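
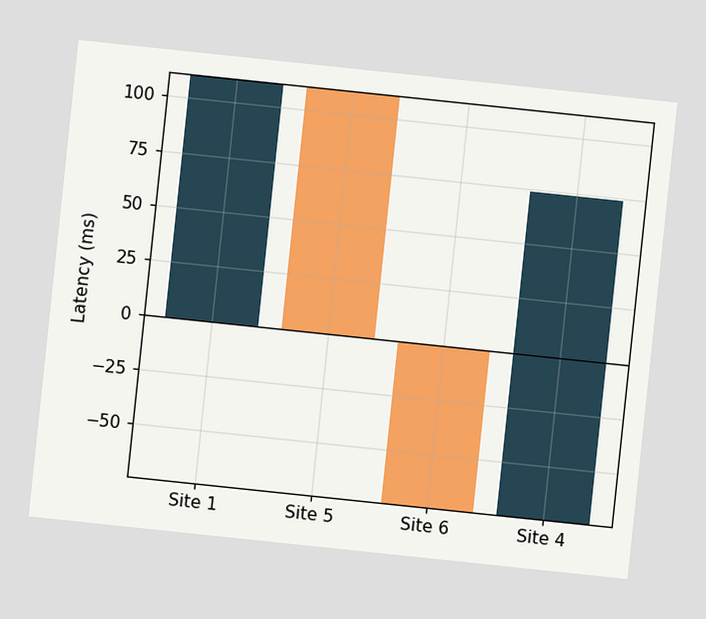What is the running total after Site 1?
111ms

The chart is tilted about 6° clockwise. After Site 1 the running total reaches 111ms.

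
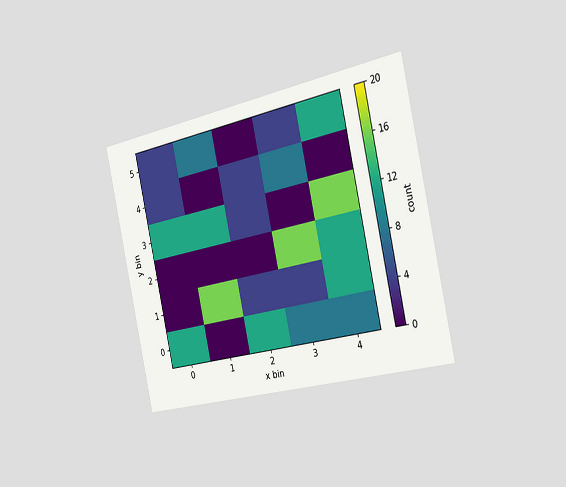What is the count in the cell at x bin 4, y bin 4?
0

The chart is tilted about 12° counter-clockwise and viewed slightly from the right. Matching the cell (4, 4) against the colorbar gives 0.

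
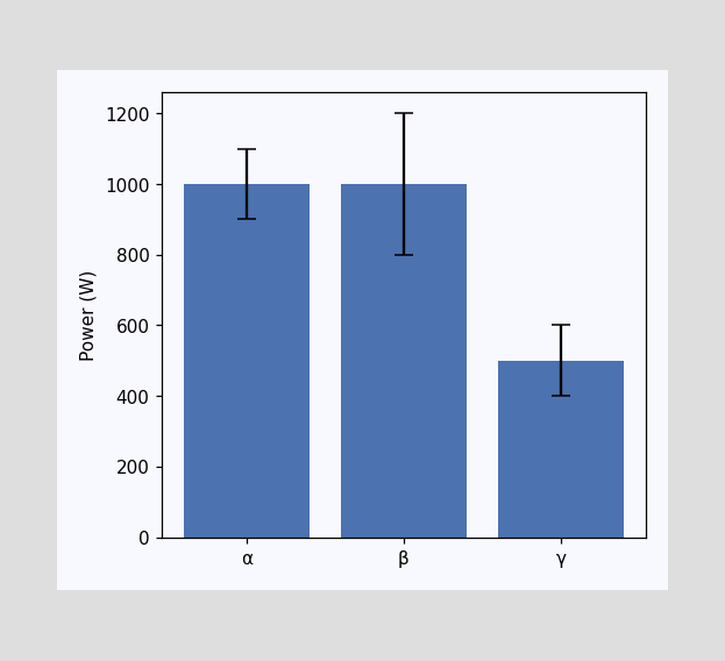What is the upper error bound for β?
The β bar's upper whisker reaches 1200W.

1200W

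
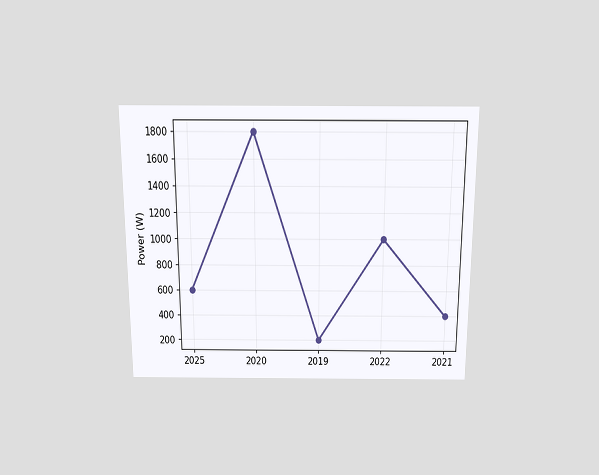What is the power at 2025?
The chart is viewed slightly from above. At 2025, the line is at 600W.

600W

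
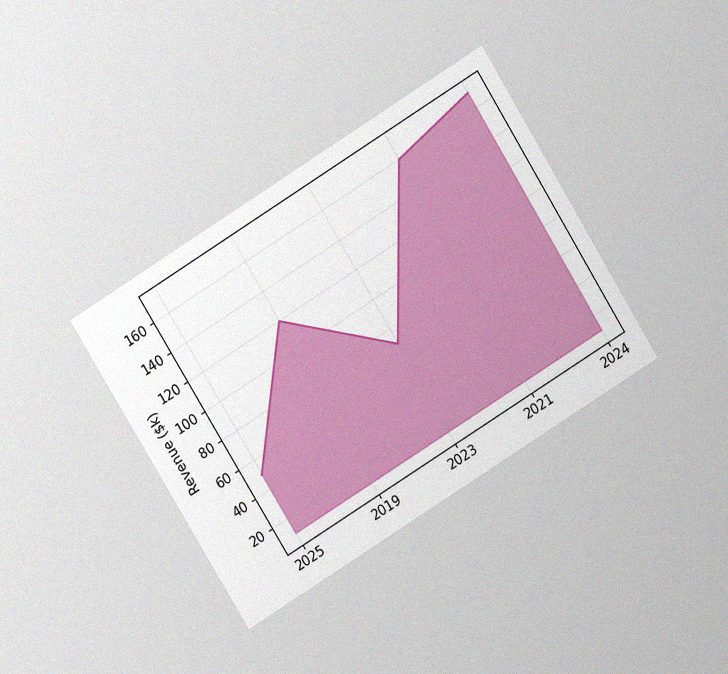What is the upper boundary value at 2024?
$170k

The chart is tilted about 32° counter-clockwise and viewed at a slight angle, with some photo noise. At 2024 the upper boundary is at $170k.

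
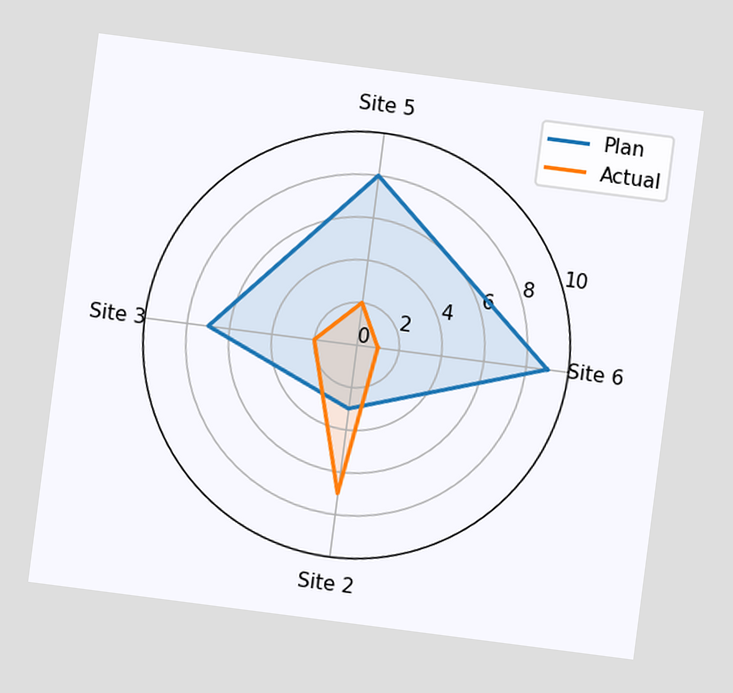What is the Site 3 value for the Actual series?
The chart is tilted about 7° clockwise. On the Site 3 axis, Actual reaches 2.

2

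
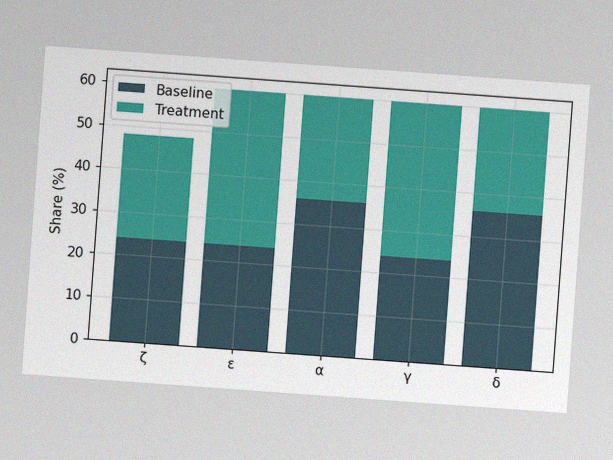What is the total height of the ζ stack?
The chart is tilted about 4° clockwise, with some photo noise. The ζ stack's top reaches 48% on the y-axis.

48%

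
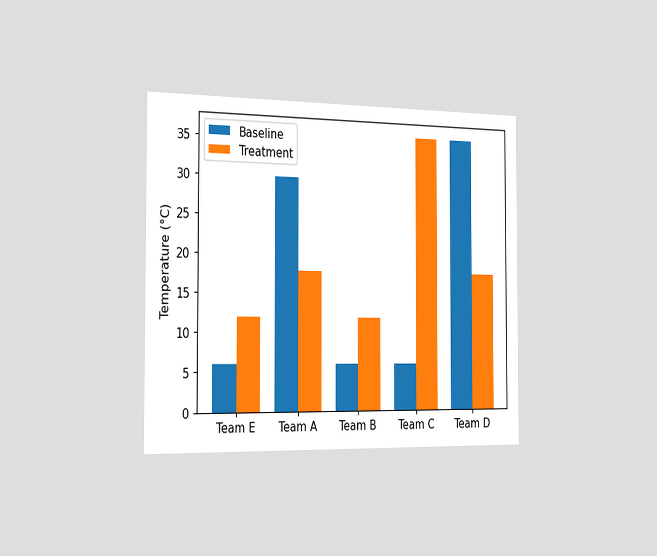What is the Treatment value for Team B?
12°C

The chart is viewed slightly from the left. The Treatment bar at Team B reaches 12°C on the y-axis.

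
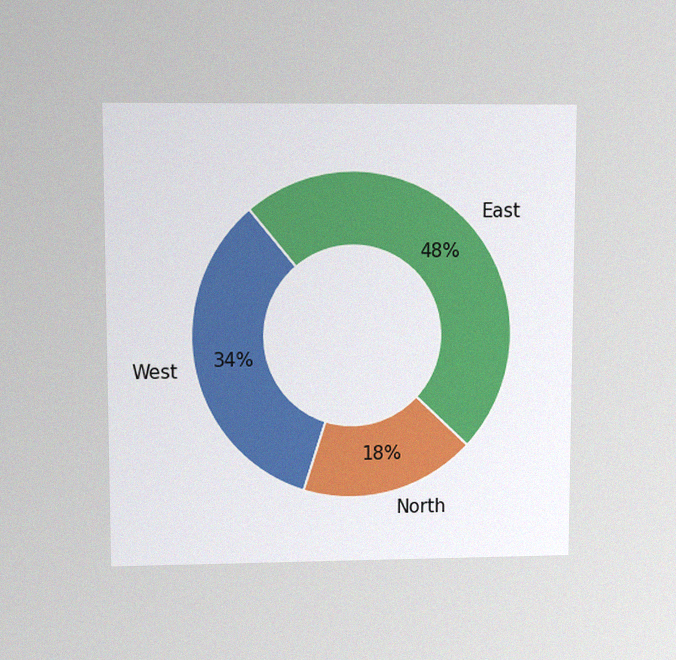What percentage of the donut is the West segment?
The chart is viewed at a slight angle, with some photo noise. The West segment takes up 34% of the ring.

34%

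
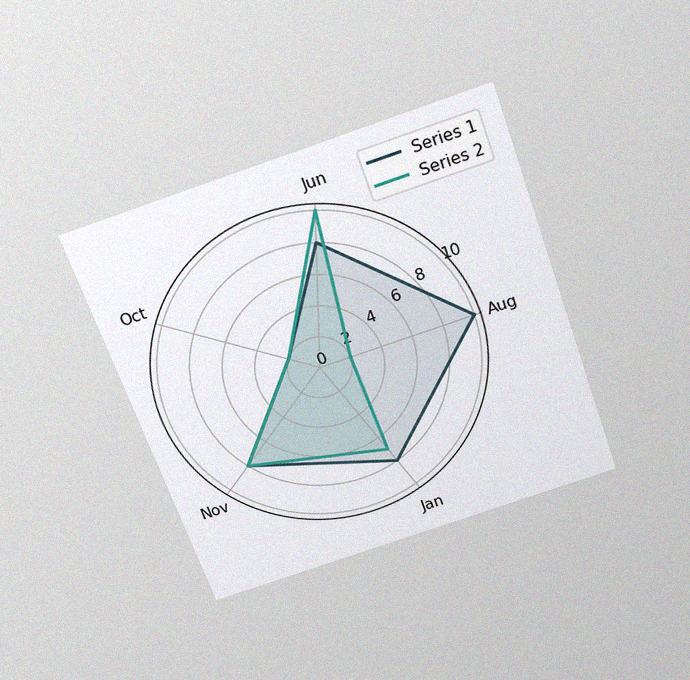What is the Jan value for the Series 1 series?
8

The chart is tilted about 19° counter-clockwise and viewed slightly from above, with some photo noise. On the Jan axis, Series 1 reaches 8.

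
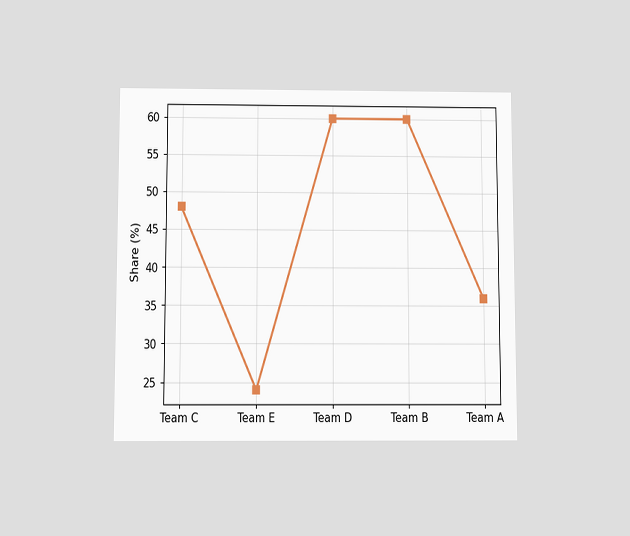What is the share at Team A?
36%

The chart is viewed slightly from below. At Team A, the line is at 36%.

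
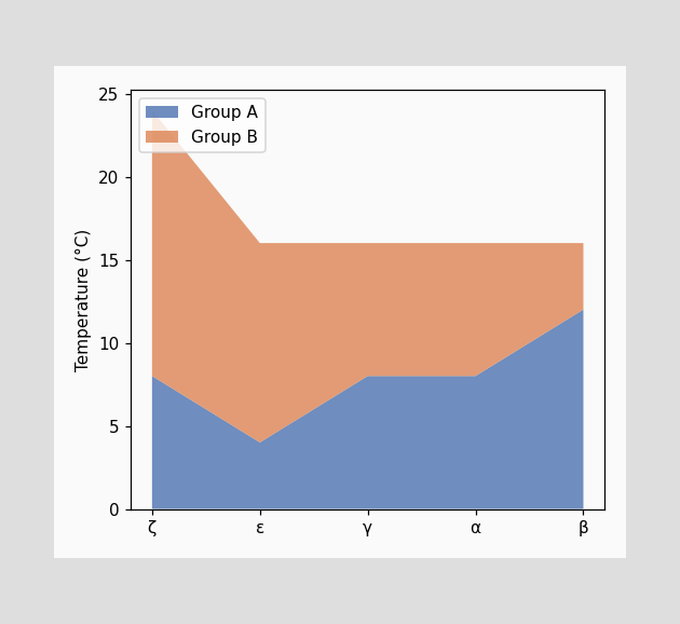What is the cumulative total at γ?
16°C

The stacked total at γ reaches 16°C.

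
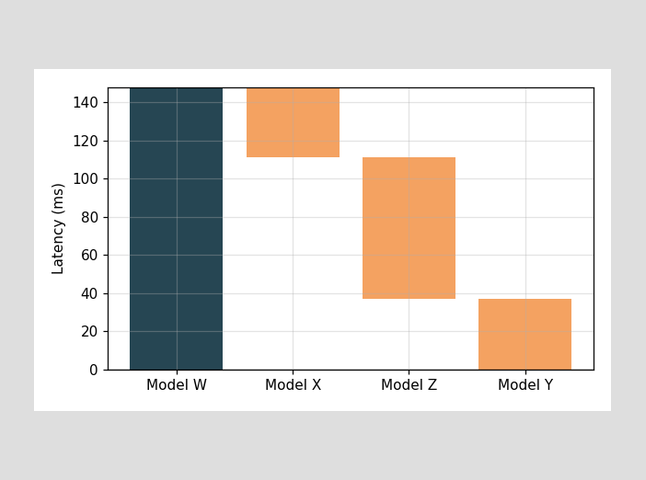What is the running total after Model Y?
0ms

After Model Y the running total reaches 0ms.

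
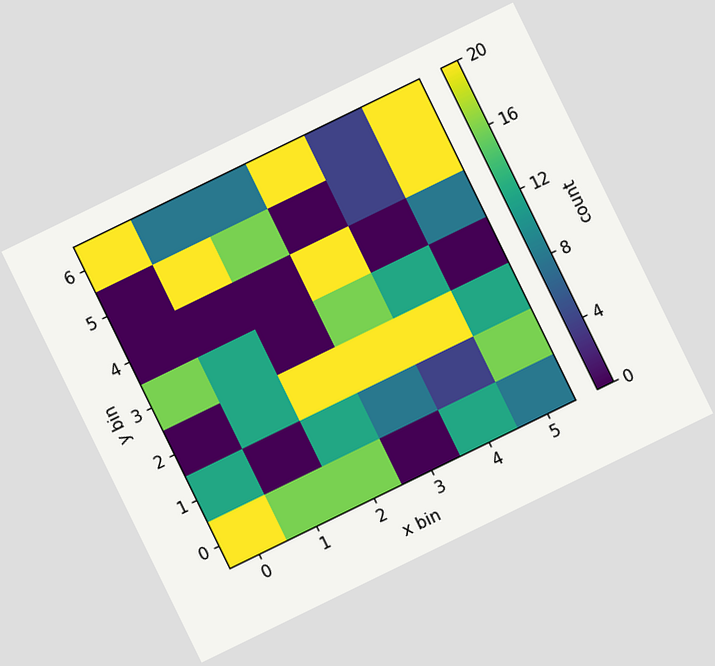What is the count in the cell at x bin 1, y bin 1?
The chart is tilted about 26° counter-clockwise. Matching the cell (1, 1) against the colorbar gives 0.

0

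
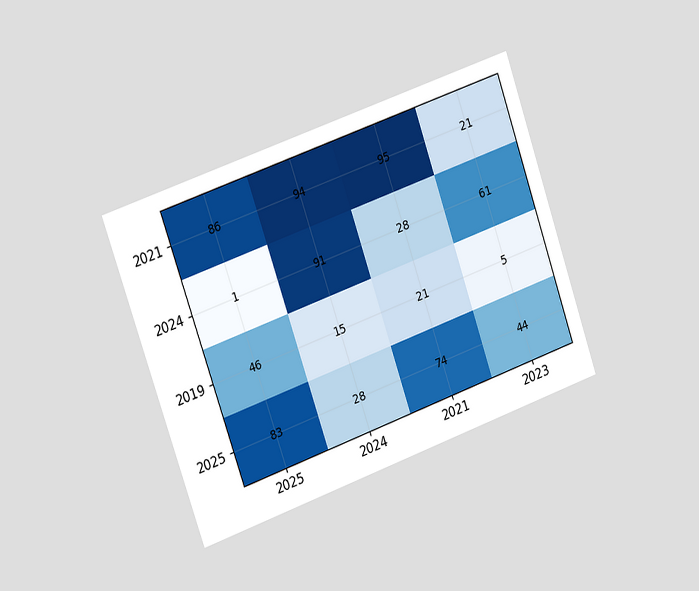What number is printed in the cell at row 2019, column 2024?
15

The chart is tilted about 19° counter-clockwise and viewed slightly from the left. The (2019, 2024) cell reads 15.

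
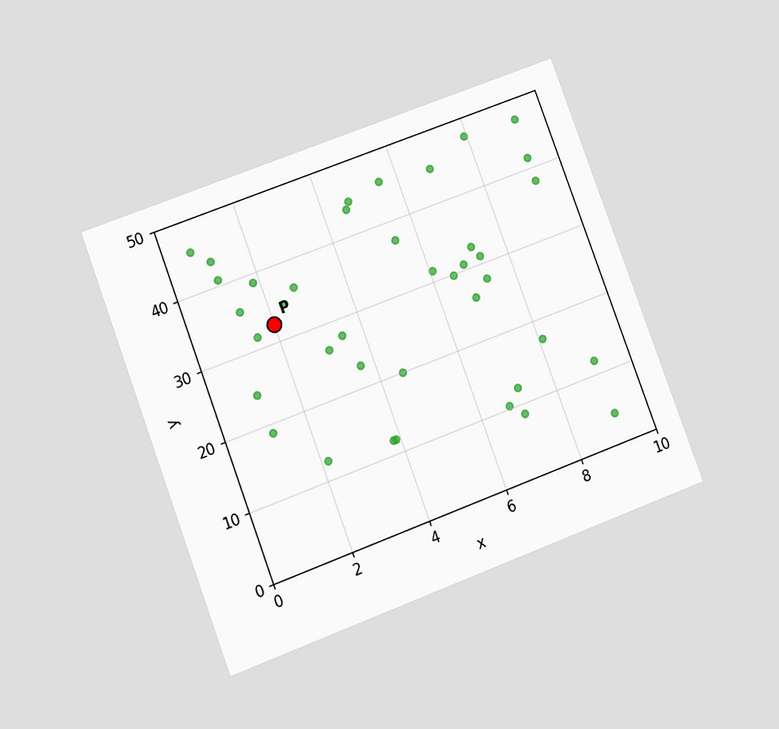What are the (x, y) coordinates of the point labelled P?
(2, 32.5)

The chart is tilted about 20° counter-clockwise and viewed at a slight angle. Following the gridlines from P to each axis, P sits at (2, 32.5).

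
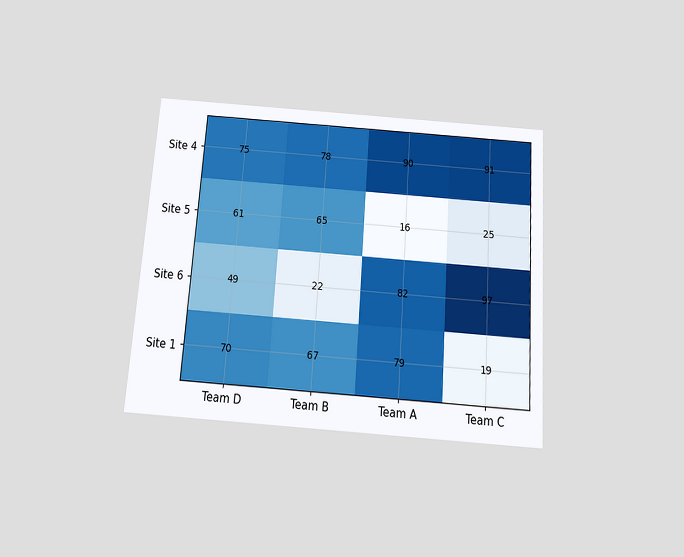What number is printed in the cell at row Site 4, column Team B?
The chart is tilted about 4° clockwise and viewed slightly from below. The (Site 4, Team B) cell reads 78.

78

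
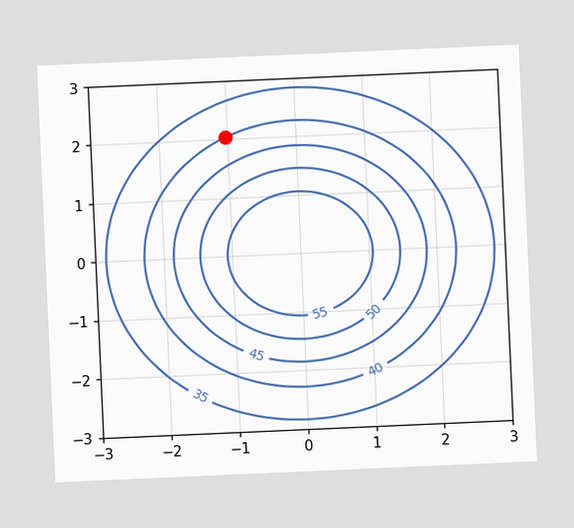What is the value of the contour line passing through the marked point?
The chart is tilted about 3° counter-clockwise. The marked point sits on the contour labelled 40.

40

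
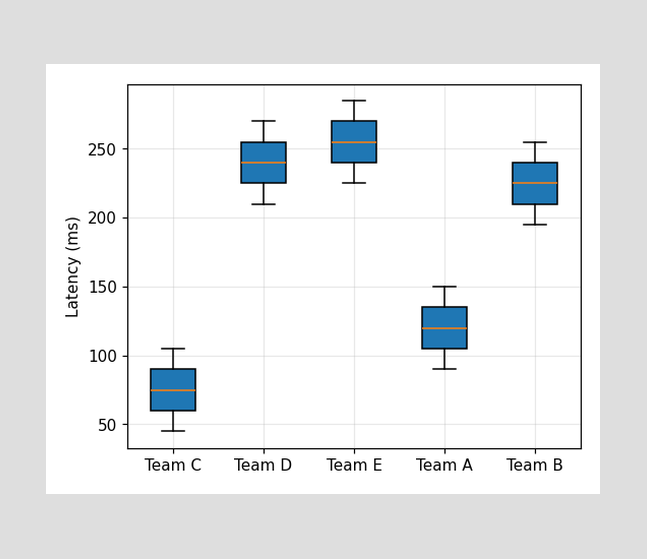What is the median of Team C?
75ms

The median line in the Team C box sits at 75ms.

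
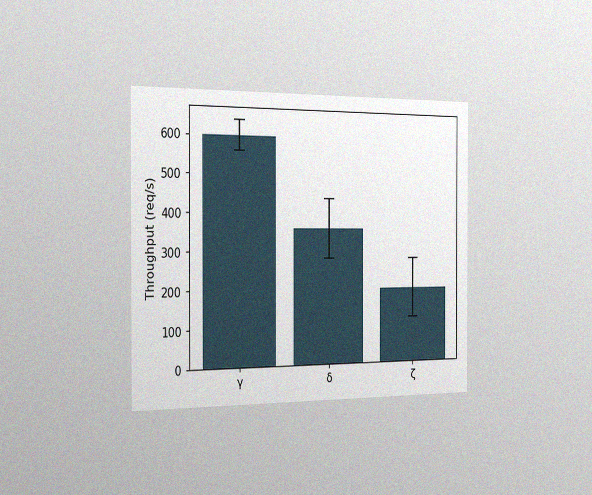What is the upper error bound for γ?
640req/s

The chart is viewed slightly from the left, with some photo noise. The γ bar's upper whisker reaches 640req/s.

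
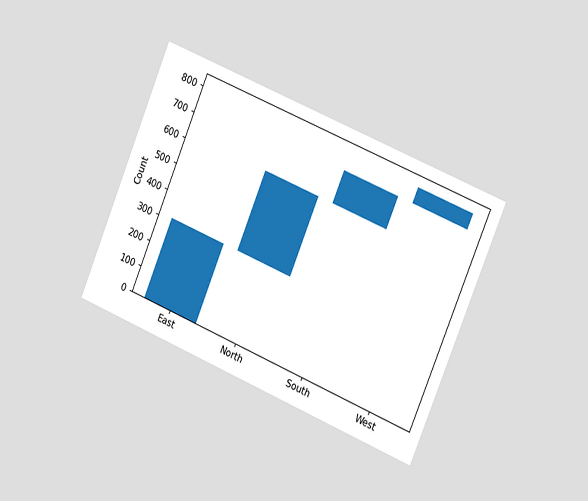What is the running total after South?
744

The chart is tilted about 23° clockwise and viewed slightly from the right. After South the running total reaches 744.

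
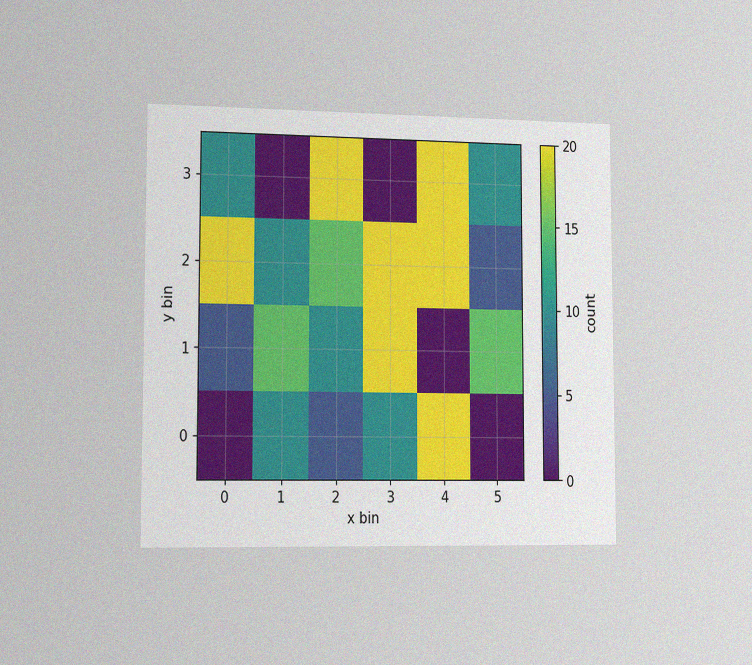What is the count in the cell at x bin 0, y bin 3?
The chart is viewed slightly from the left, with some photo noise. Matching the cell (0, 3) against the colorbar gives 10.

10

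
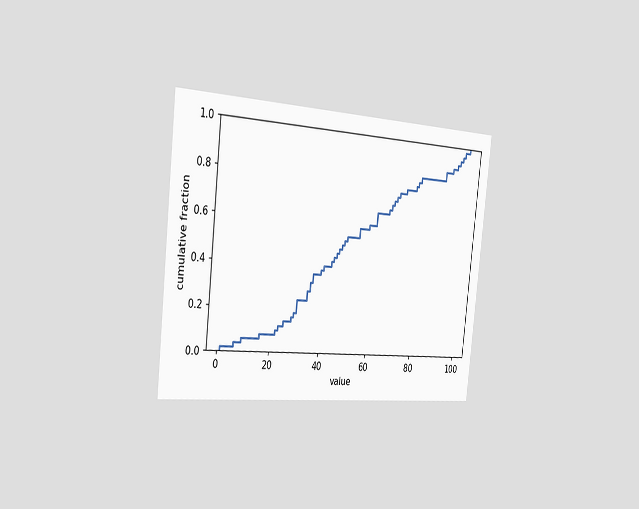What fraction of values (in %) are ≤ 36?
36%

The chart is tilted about 6° clockwise and viewed slightly from the left. At x=36 the ECDF step is at 36%.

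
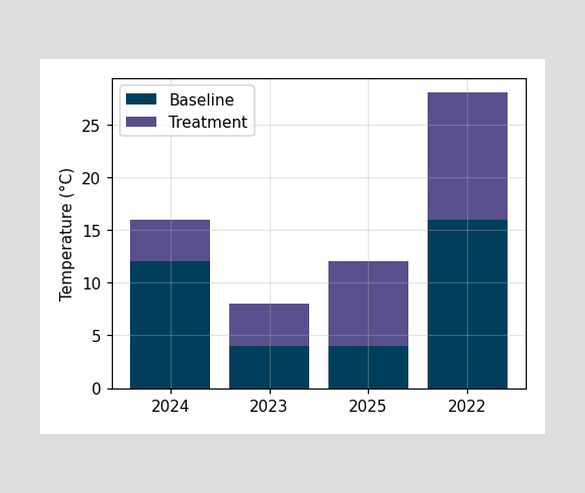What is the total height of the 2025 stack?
12°C

The 2025 stack's top reaches 12°C on the y-axis.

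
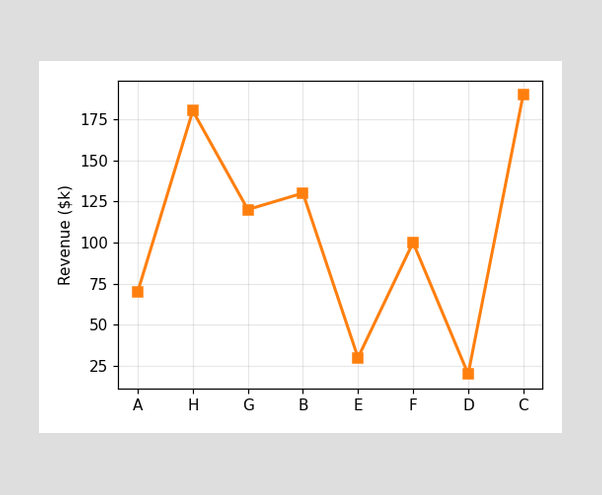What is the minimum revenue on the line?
$20k

The lowest point is at D, and reading across to the y-axis gives $20k.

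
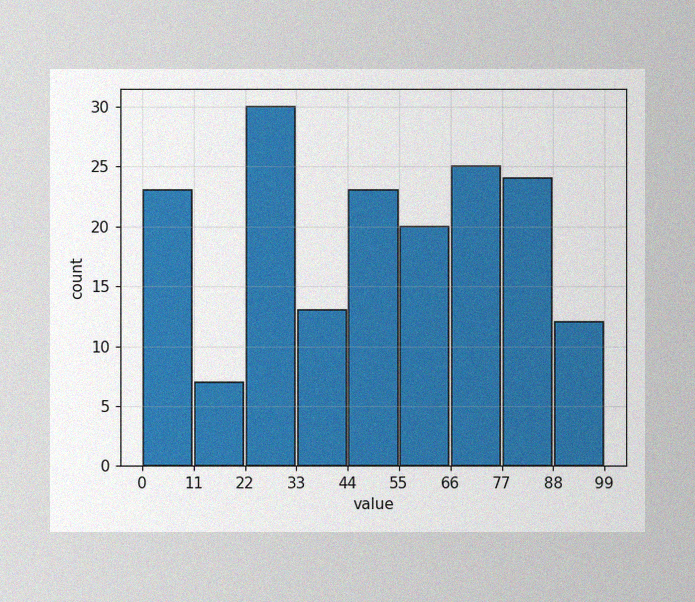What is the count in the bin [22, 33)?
30

The image has some photo noise and uneven lighting. The [22, 33) bin has height 30.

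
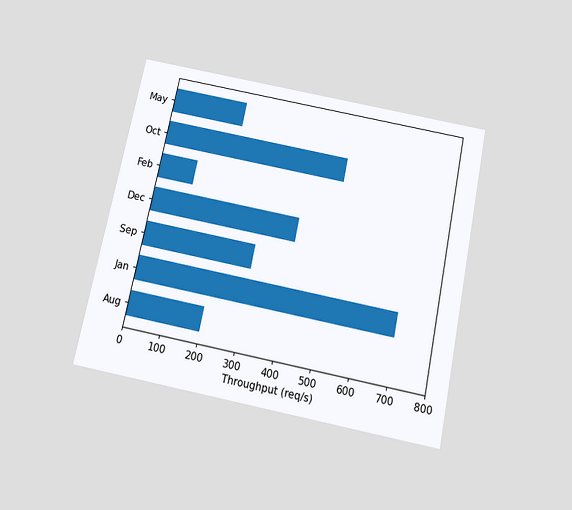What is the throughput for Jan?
700req/s

The chart is tilted about 12° clockwise and viewed slightly from below. Reading along the chart's x-axis, the Jan bar reaches 700req/s.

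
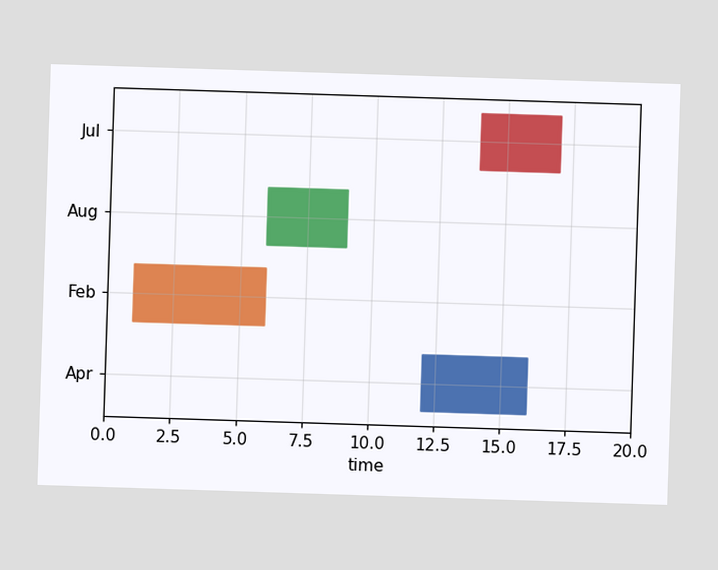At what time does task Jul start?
14

The Jul bar begins at t=14.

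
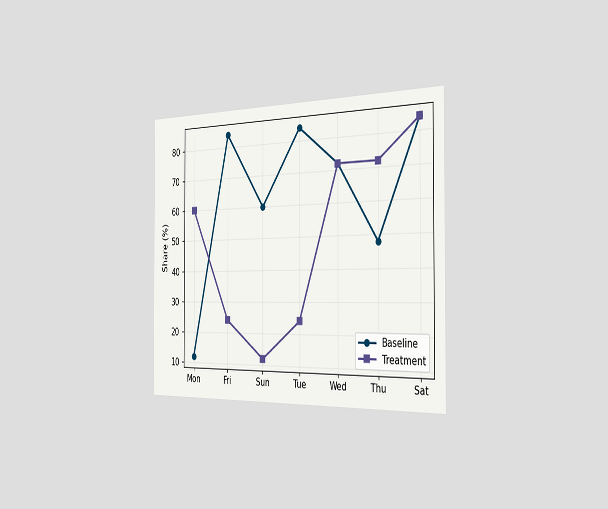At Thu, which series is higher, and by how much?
Treatment, by 24%

The chart is viewed slightly from the right. At Thu, Treatment sits above the other line by 24%.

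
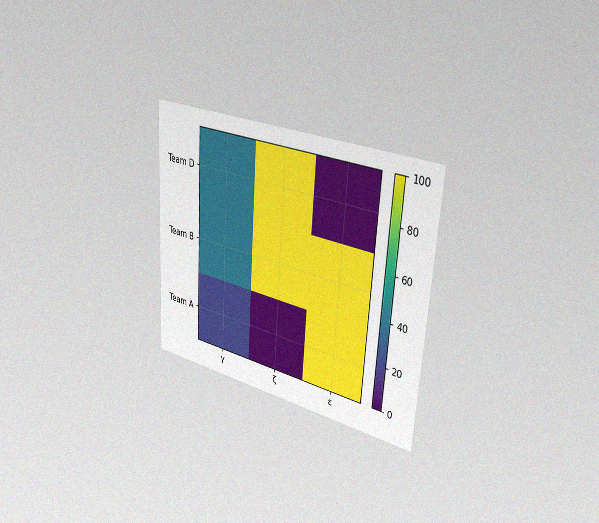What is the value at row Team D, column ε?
0

The chart is tilted about 4° clockwise and viewed slightly from the right, with some photo noise. Matching cell (Team D, ε) against the colorbar gives 0.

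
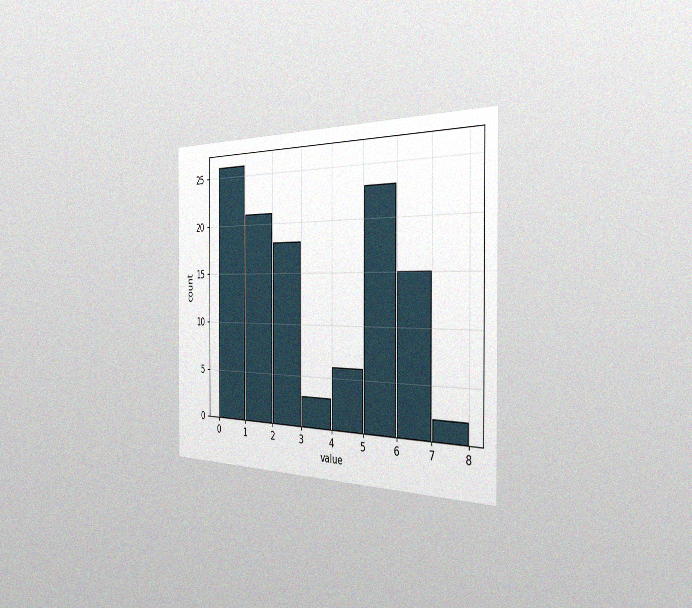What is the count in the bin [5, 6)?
23

The chart is viewed slightly from the right, with some photo noise. The [5, 6) bin has height 23.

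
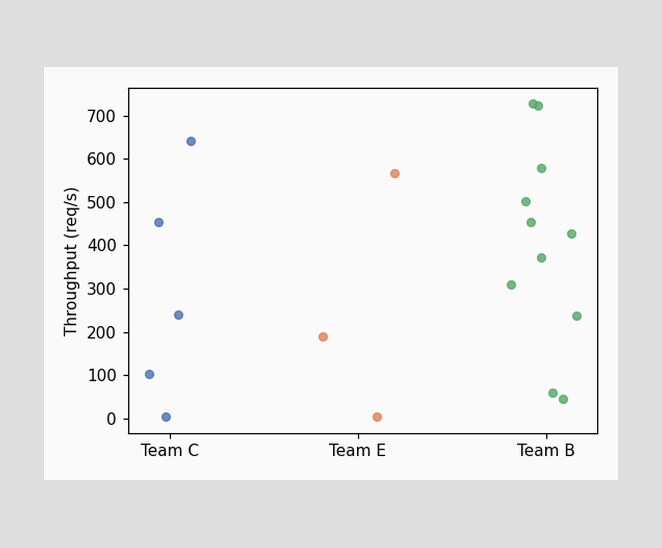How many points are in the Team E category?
3

Counting the markers in the Team E column gives 3.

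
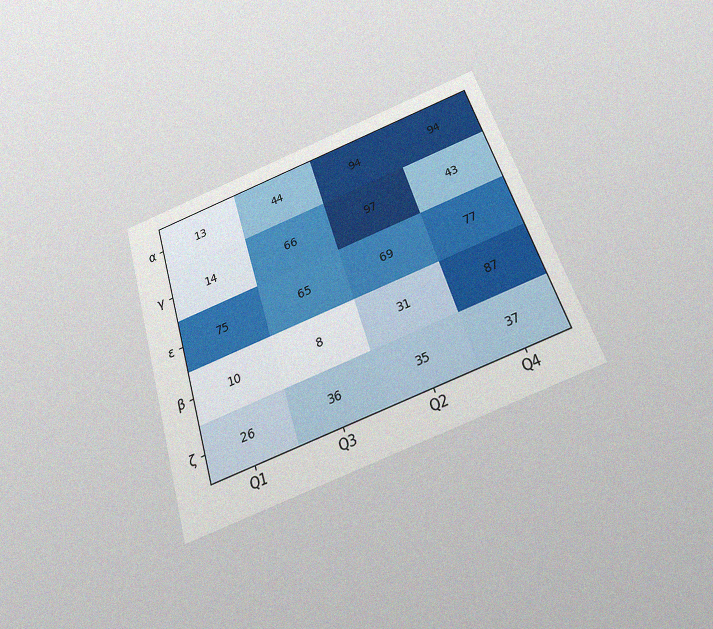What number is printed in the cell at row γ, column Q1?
14

The chart is tilted about 18° counter-clockwise and viewed slightly from below, with some photo noise. The (γ, Q1) cell reads 14.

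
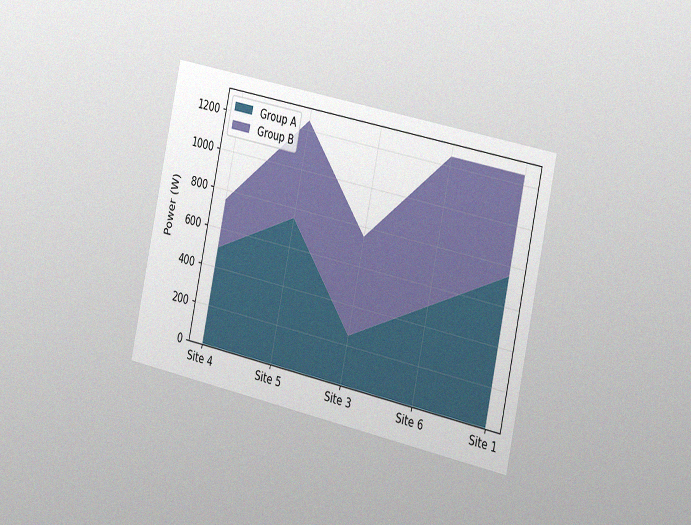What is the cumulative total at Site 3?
750W

The chart is tilted about 12° clockwise and viewed slightly from the right, with some photo noise. The stacked total at Site 3 reaches 750W.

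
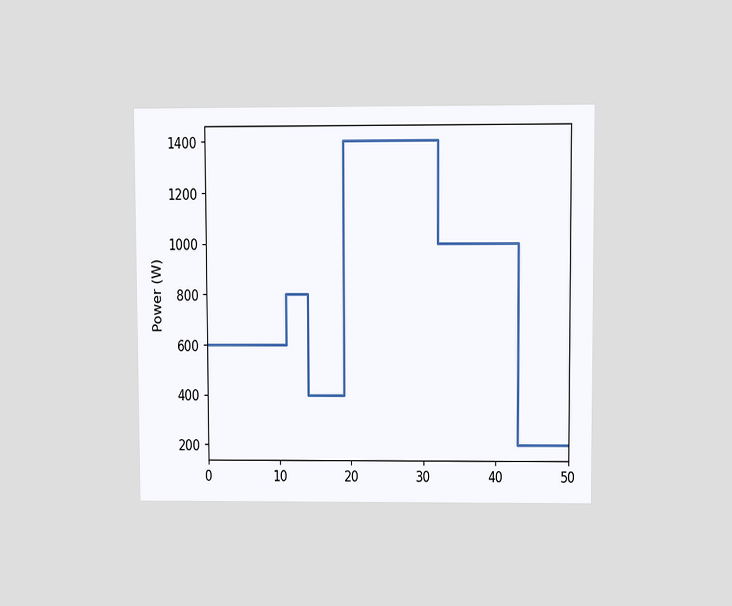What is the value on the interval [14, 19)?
400W

The chart is viewed at a slight angle. On [14, 19) the step sits at 400W.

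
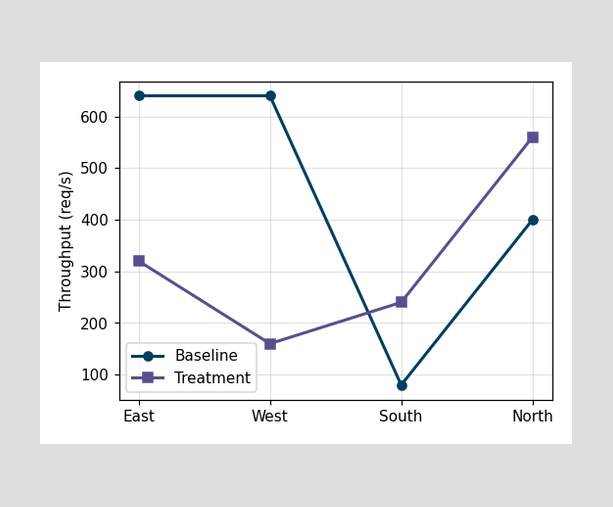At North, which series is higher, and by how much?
At North, Treatment sits above the other line by 160req/s.

Treatment, by 160req/s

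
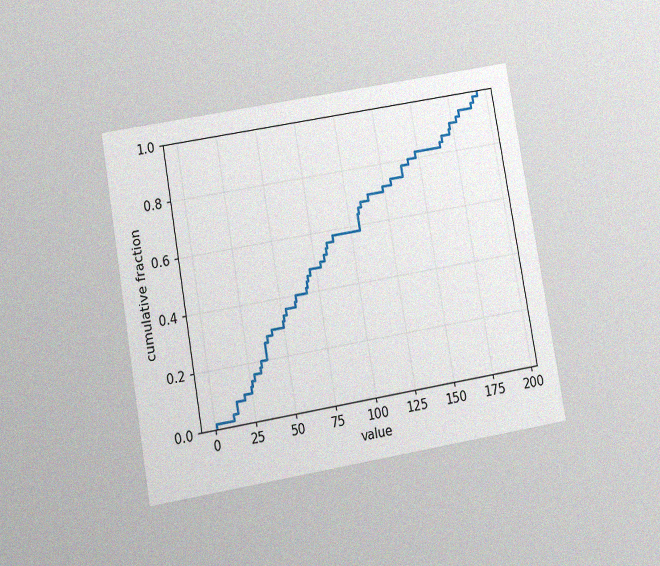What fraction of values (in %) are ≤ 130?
The chart is tilted about 10° counter-clockwise and viewed slightly from below, with some photo noise. At x=130 the ECDF step is at 74%.

74%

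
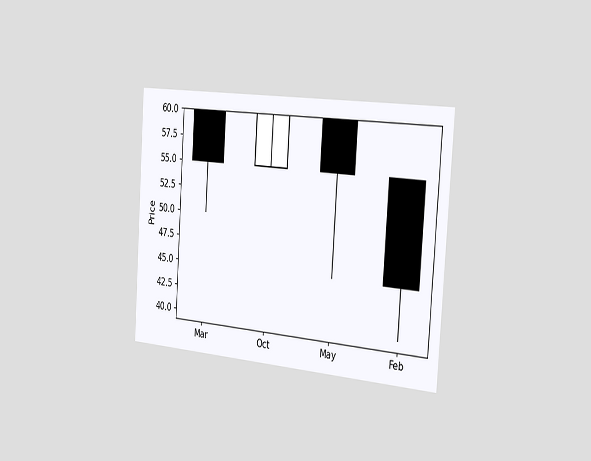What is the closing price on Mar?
The chart is tilted about 4° clockwise and viewed slightly from the right. The Mar candle closes at 55.

55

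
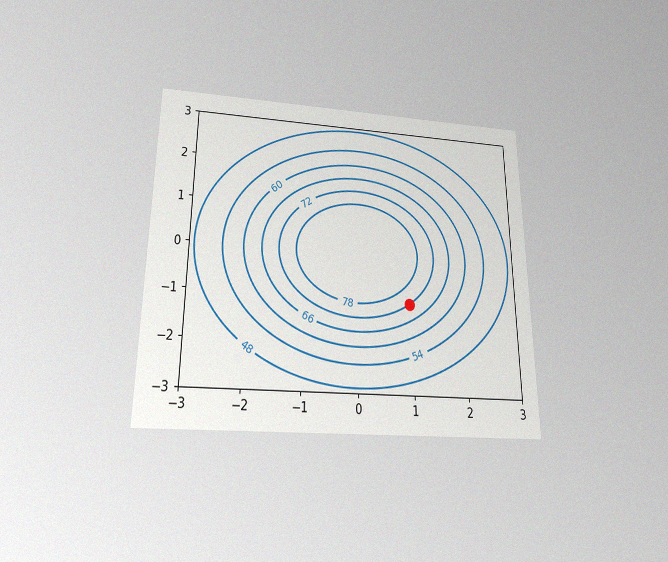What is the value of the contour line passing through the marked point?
72

The chart is viewed slightly from below, with some photo noise. The marked point sits on the contour labelled 72.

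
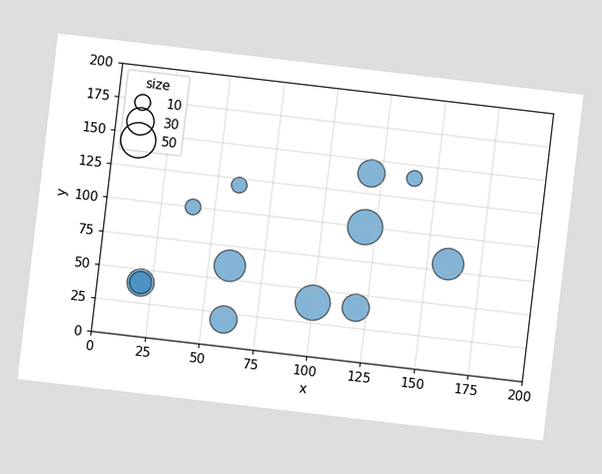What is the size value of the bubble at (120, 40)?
The chart is tilted about 7° clockwise. Matching the bubble at (120, 40) against the size legend gives 30.

30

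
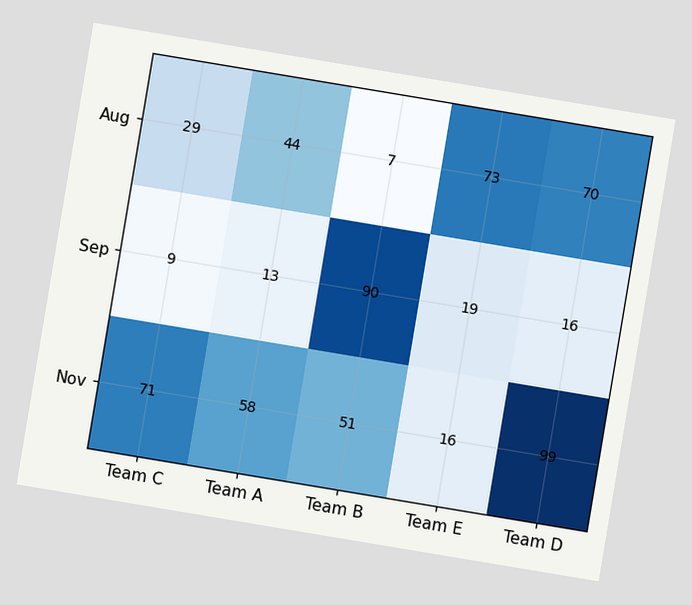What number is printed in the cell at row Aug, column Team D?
70

The chart is tilted about 9° clockwise. The (Aug, Team D) cell reads 70.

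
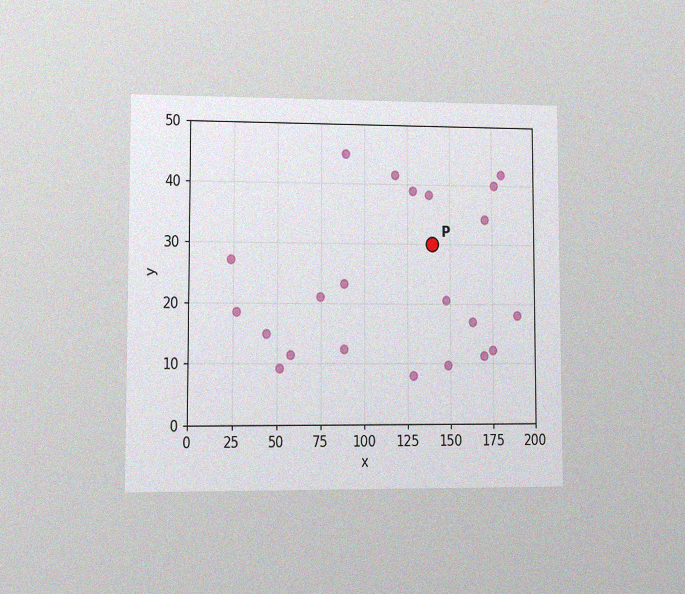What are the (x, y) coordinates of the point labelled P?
The chart is viewed at a slight angle, with some photo noise. Following the gridlines from P to each axis, P sits at (140, 30).

(140, 30)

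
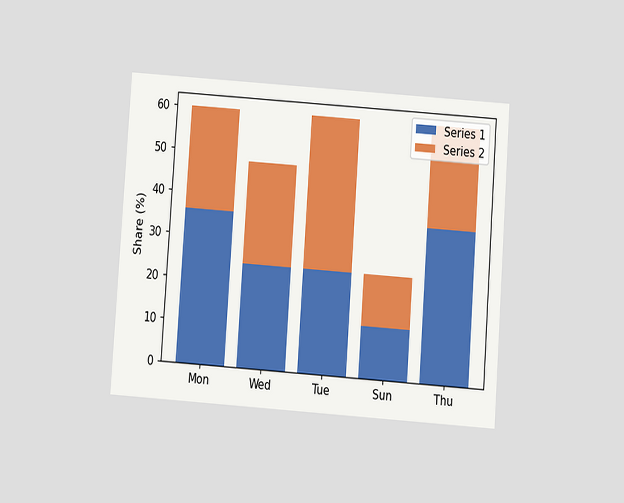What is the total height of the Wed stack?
The chart is tilted about 4° clockwise and viewed slightly from below. The Wed stack's top reaches 48% on the y-axis.

48%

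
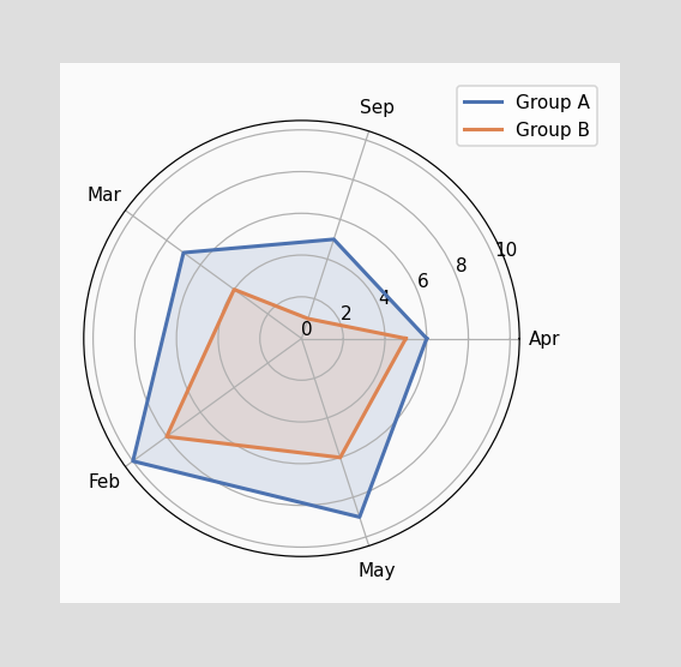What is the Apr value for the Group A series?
On the Apr axis, Group A reaches 6.

6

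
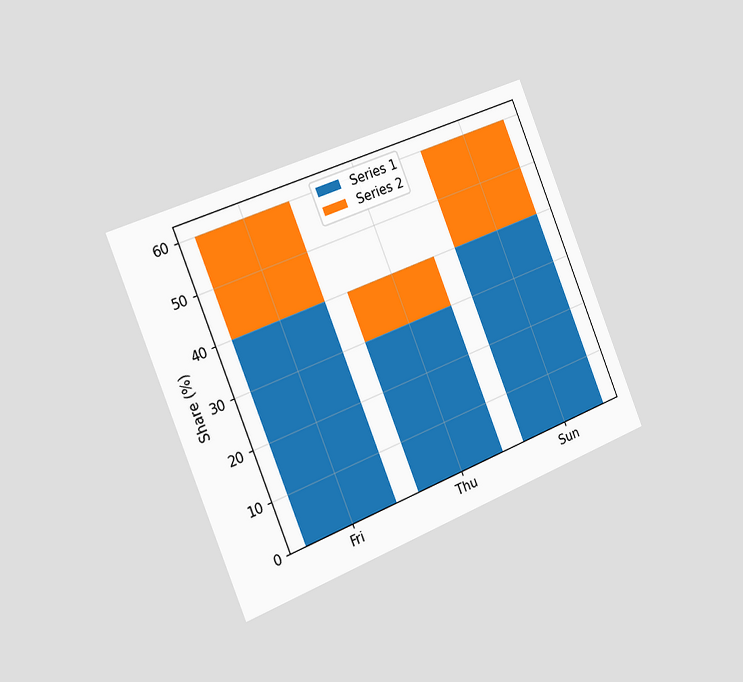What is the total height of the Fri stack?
60%

The chart is tilted about 22° counter-clockwise and viewed slightly from the left. The Fri stack's top reaches 60% on the y-axis.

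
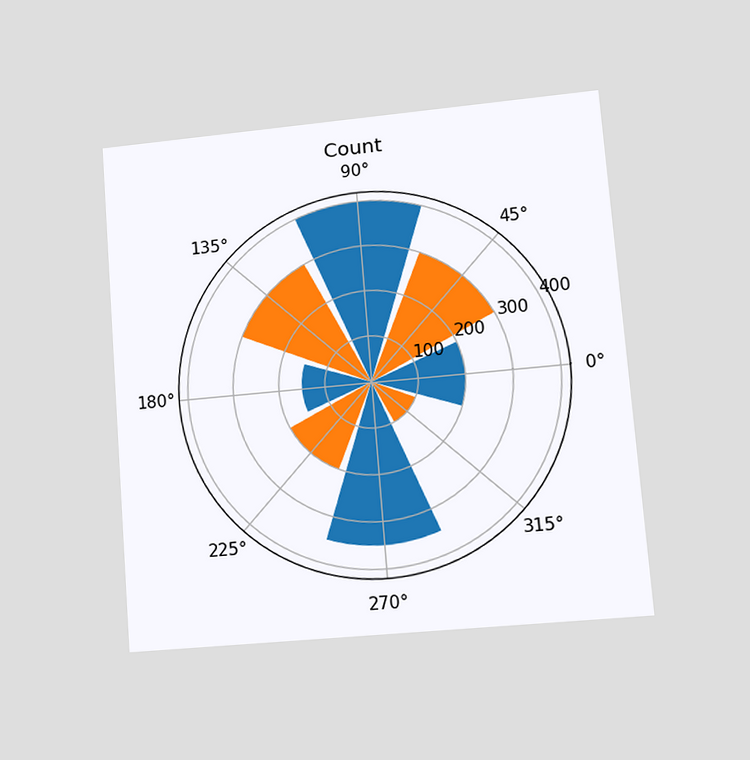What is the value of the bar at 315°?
The chart is tilted about 4° counter-clockwise and viewed at a slight angle. The bar at 315° reaches 100 on the radial axis.

100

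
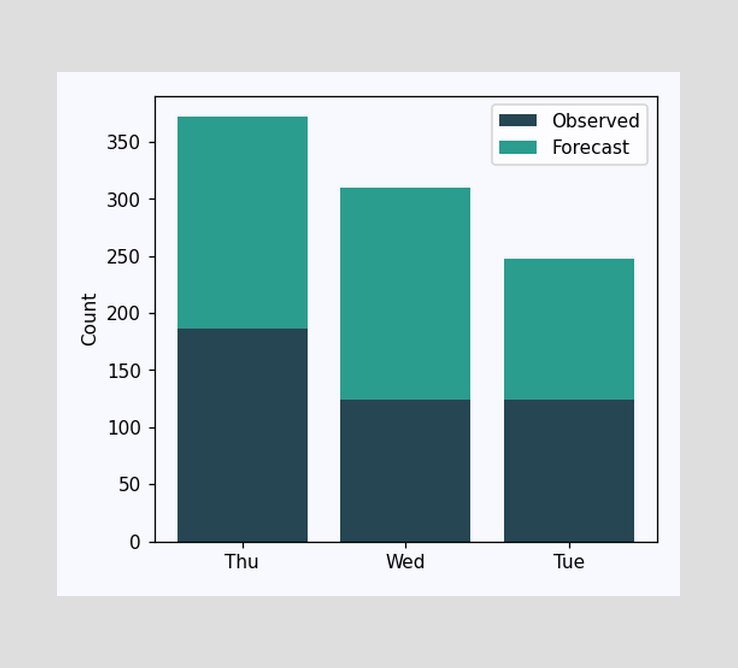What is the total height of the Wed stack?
The Wed stack's top reaches 310 on the y-axis.

310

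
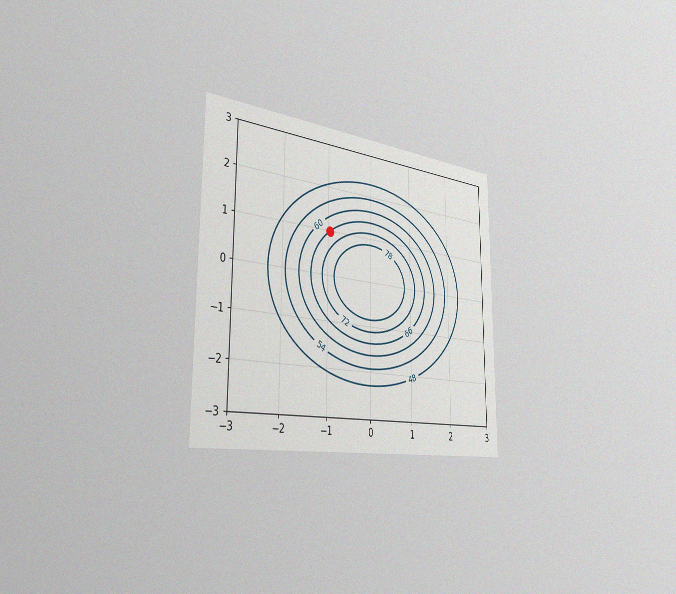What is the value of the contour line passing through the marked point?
66

The chart is viewed slightly from the left, with some photo noise. The marked point sits on the contour labelled 66.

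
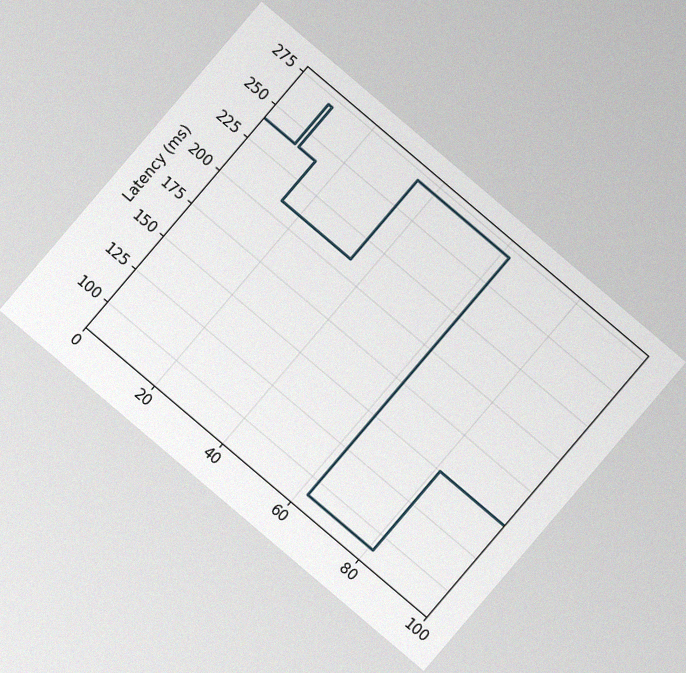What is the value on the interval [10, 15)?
The chart is tilted about 40° clockwise, with some photo noise. On [10, 15) the step sits at 240ms.

240ms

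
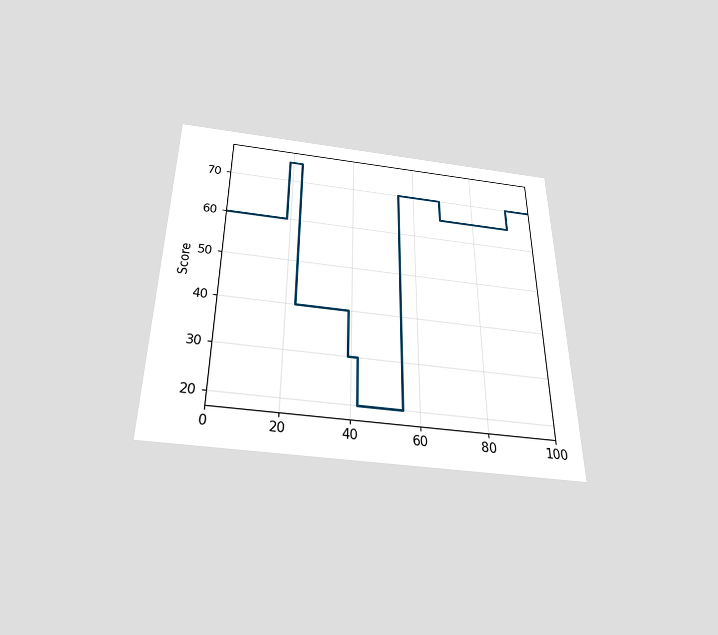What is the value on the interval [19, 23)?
The chart is viewed slightly from below. On [19, 23) the step sits at 75.

75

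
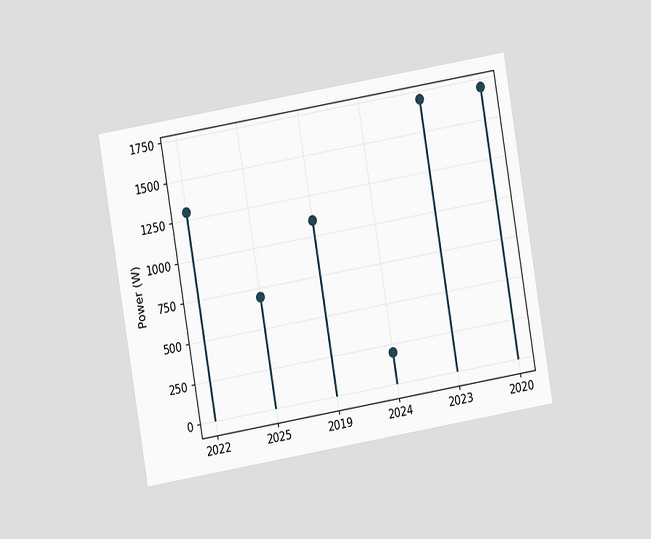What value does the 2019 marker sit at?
1100W

The chart is tilted about 10° counter-clockwise and viewed at a slight angle. The 2019 marker sits at 1100W.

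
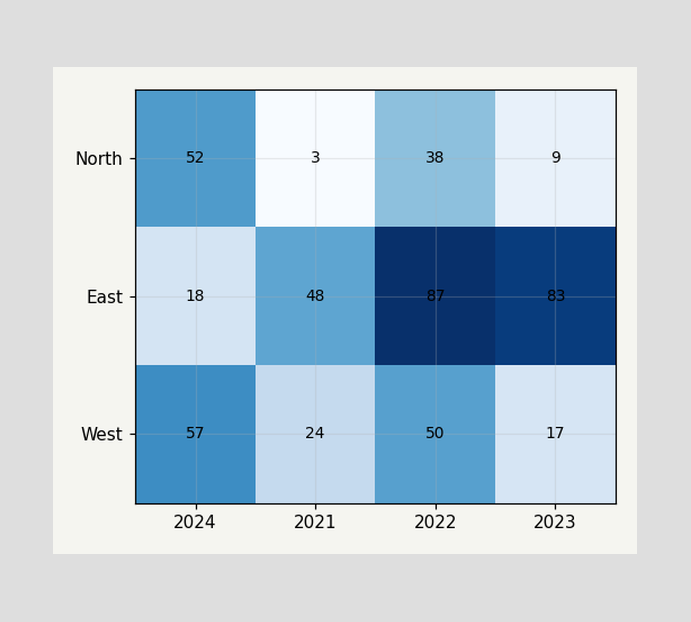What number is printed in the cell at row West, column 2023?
17

The (West, 2023) cell reads 17.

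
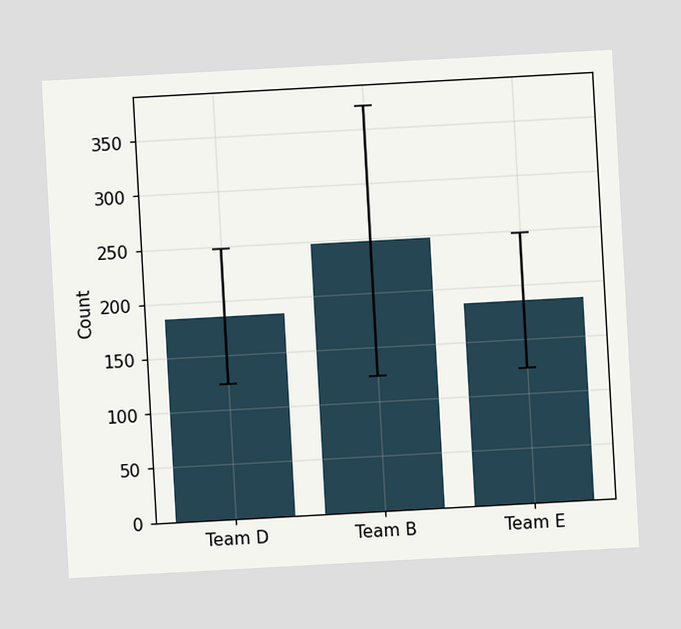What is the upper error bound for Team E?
248

The chart is tilted about 3° counter-clockwise. The Team E bar's upper whisker reaches 248.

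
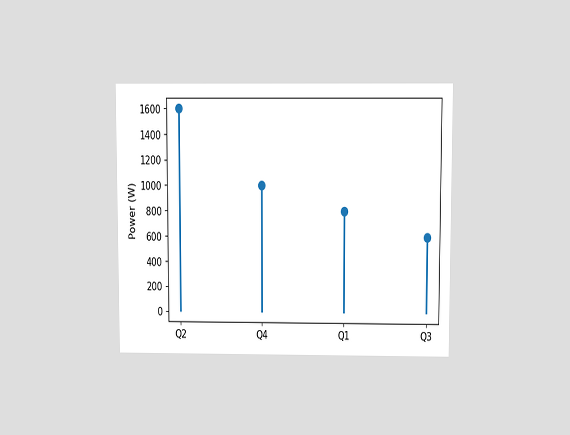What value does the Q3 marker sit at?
600W

The chart is viewed slightly from above. The Q3 marker sits at 600W.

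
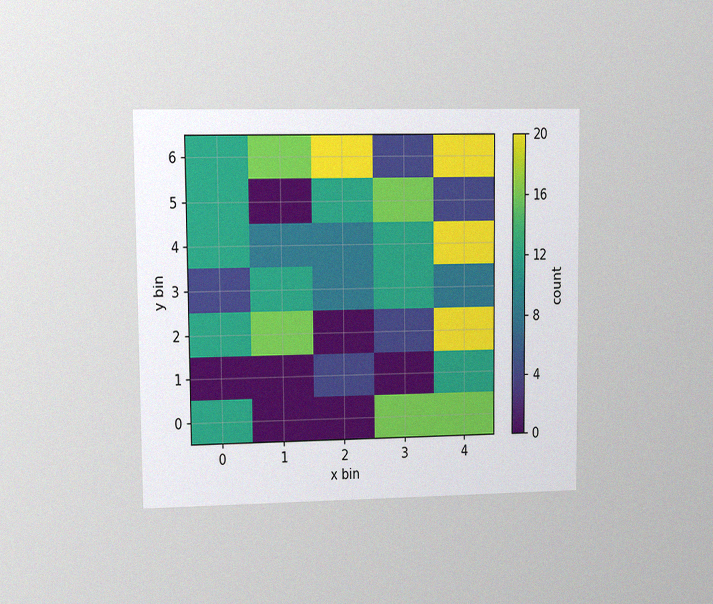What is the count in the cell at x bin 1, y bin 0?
The chart is viewed at a slight angle, with some photo noise. Matching the cell (1, 0) against the colorbar gives 0.

0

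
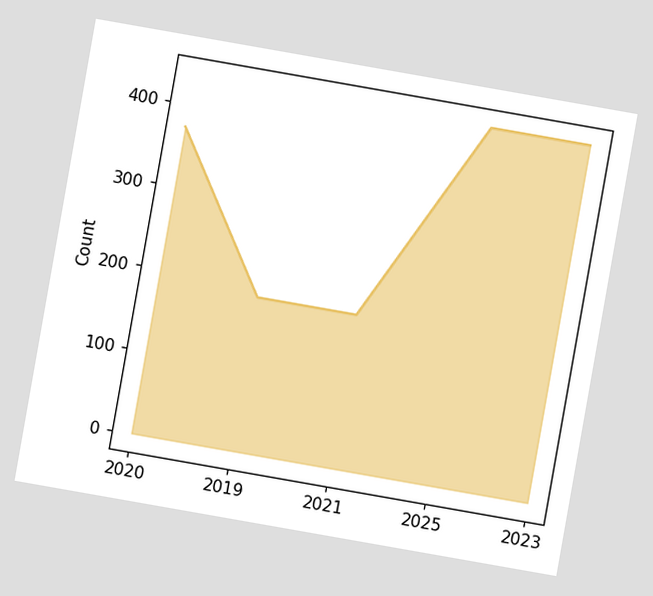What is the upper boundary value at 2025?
434

The chart is tilted about 10° clockwise. At 2025 the upper boundary is at 434.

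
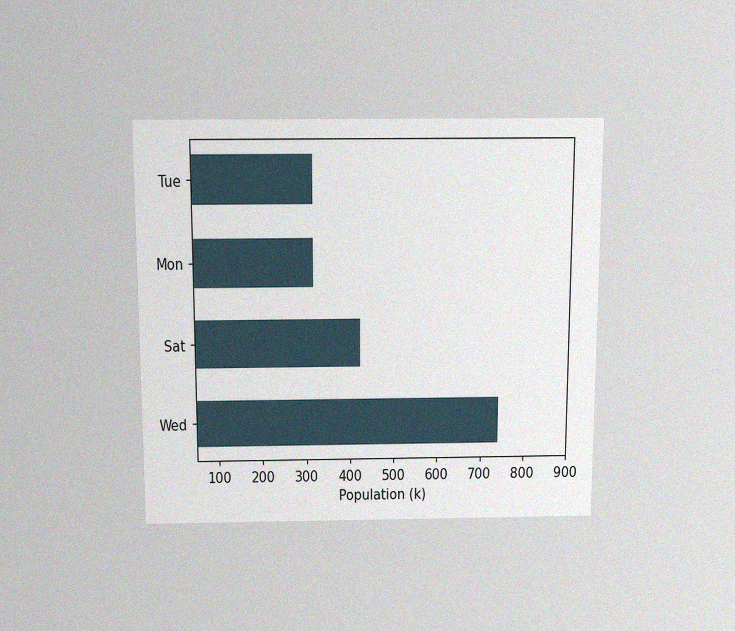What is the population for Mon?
318k

The chart is viewed slightly from above, with some photo noise. Reading along the chart's x-axis, the Mon bar reaches 318k.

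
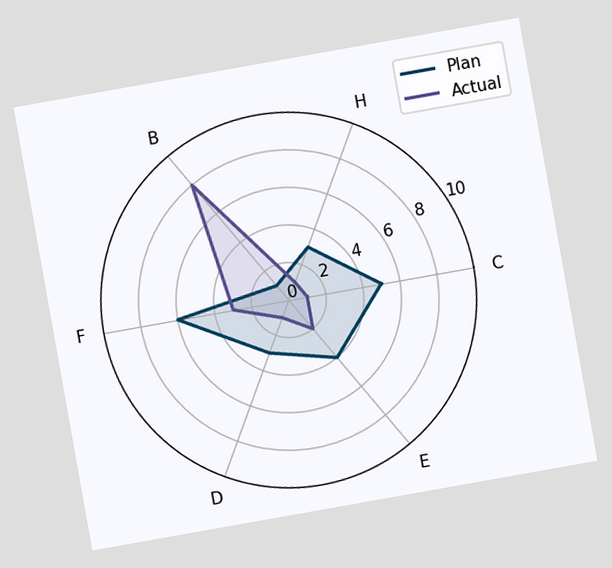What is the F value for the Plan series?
The chart is tilted about 10° counter-clockwise. On the F axis, Plan reaches 6.

6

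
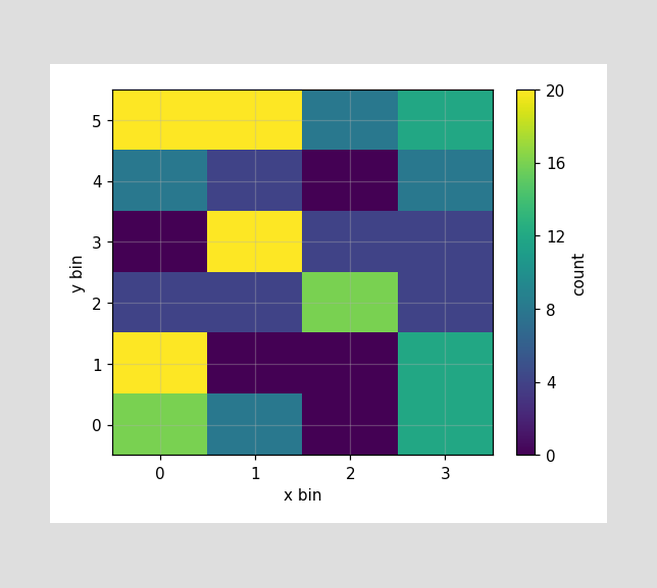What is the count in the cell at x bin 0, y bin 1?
20

Matching the cell (0, 1) against the colorbar gives 20.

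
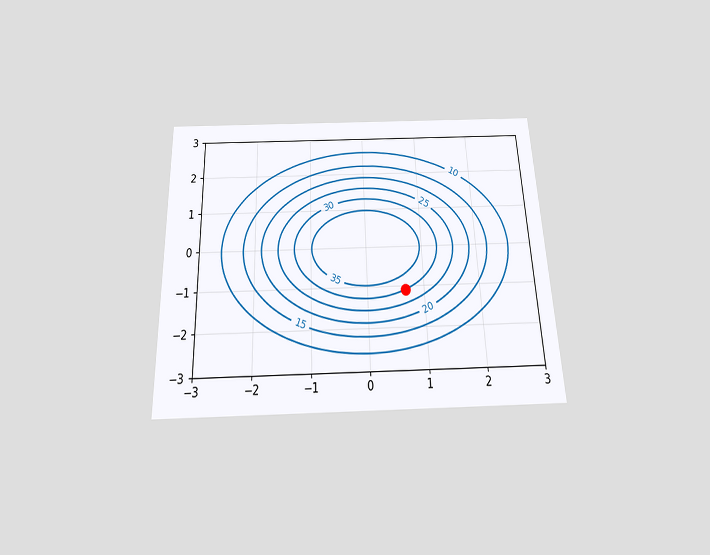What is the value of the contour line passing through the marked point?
30

The chart is tilted about 2° counter-clockwise and viewed slightly from below. The marked point sits on the contour labelled 30.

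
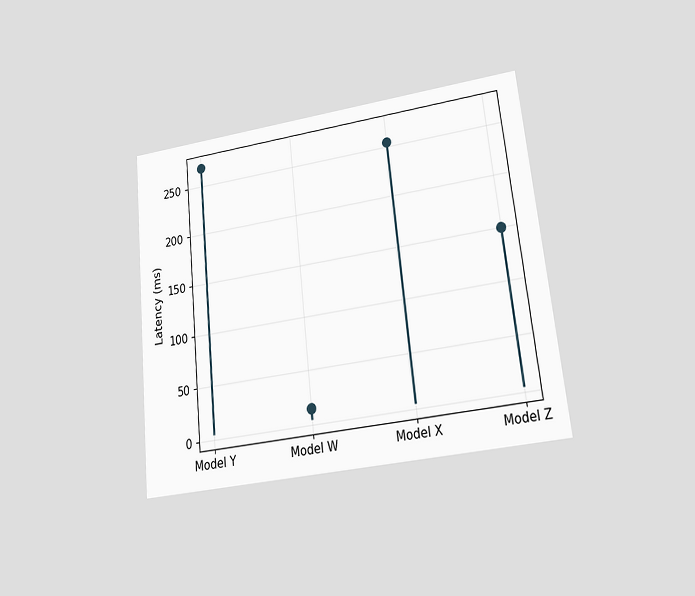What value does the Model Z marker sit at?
The chart is tilted about 6° counter-clockwise and viewed at a slight angle. The Model Z marker sits at 150ms.

150ms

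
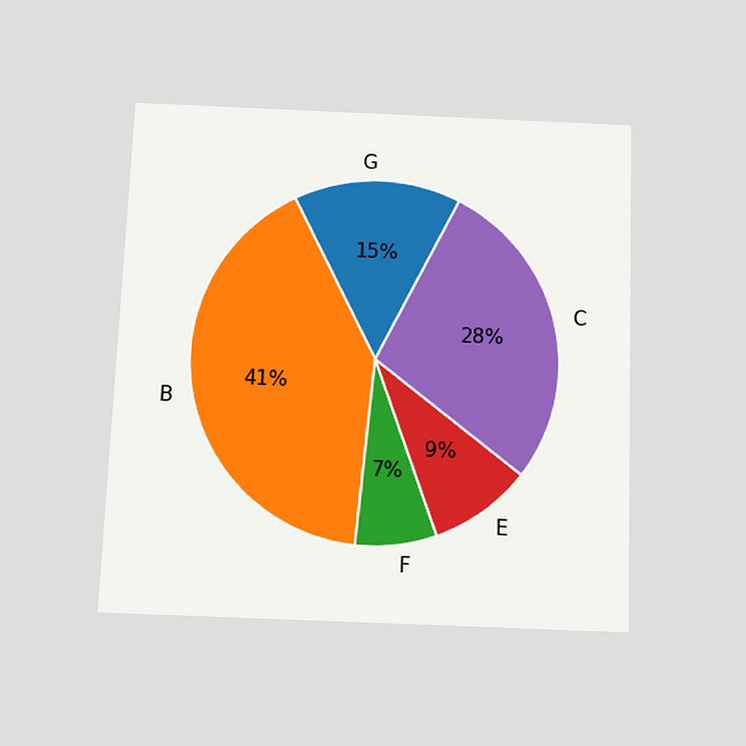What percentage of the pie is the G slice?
15%

The chart is tilted about 2° clockwise and viewed slightly from below. The G slice takes up 15% of the pie.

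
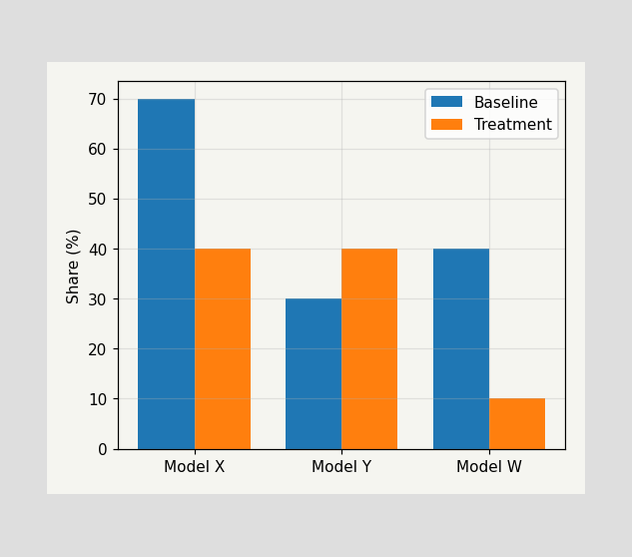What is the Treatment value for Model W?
The Treatment bar at Model W reaches 10% on the y-axis.

10%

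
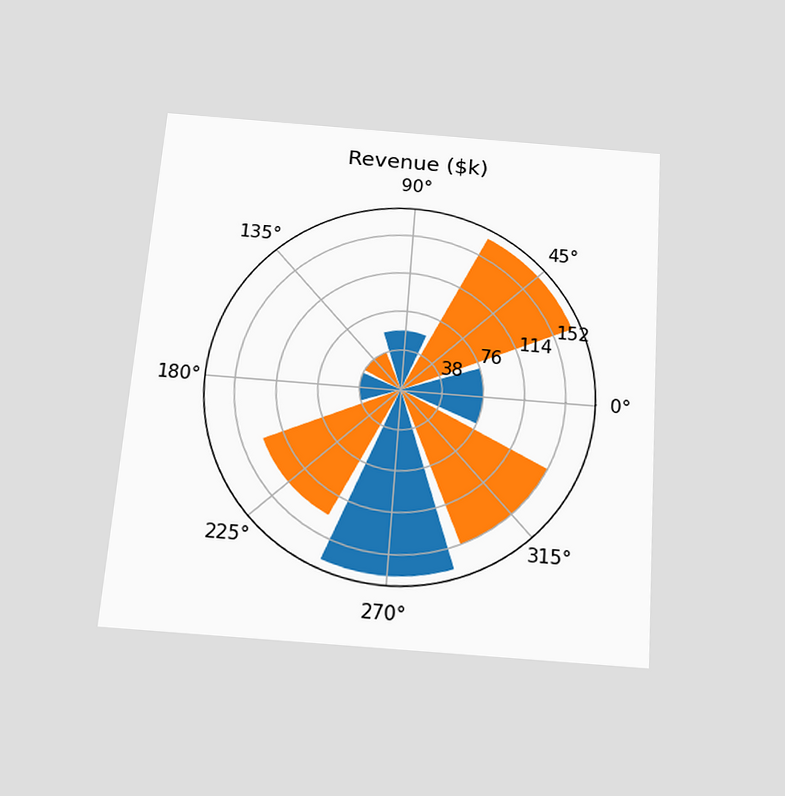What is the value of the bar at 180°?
$38k

The chart is tilted about 4° clockwise and viewed slightly from below. The bar at 180° reaches $38k on the radial axis.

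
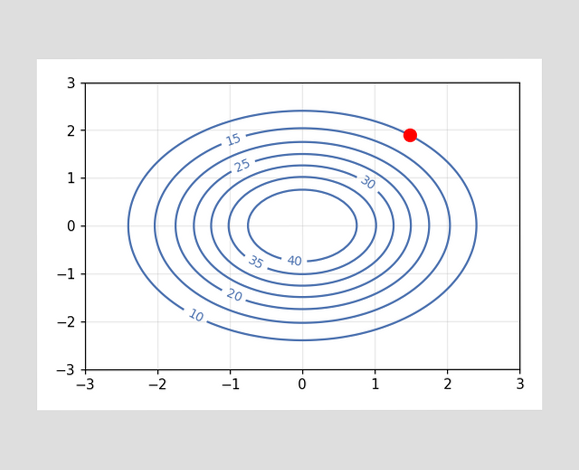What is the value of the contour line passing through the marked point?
The marked point sits on the contour labelled 10.

10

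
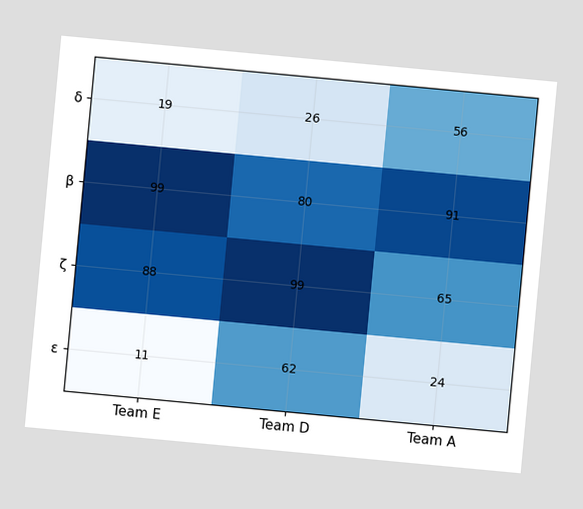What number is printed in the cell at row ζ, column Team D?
99

The chart is tilted about 5° clockwise. The (ζ, Team D) cell reads 99.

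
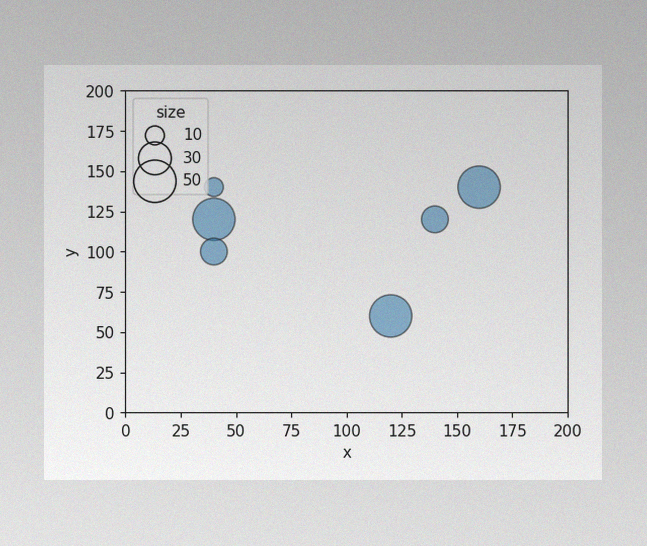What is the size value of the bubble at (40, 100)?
The image has some photo noise and uneven lighting. Matching the bubble at (40, 100) against the size legend gives 20.

20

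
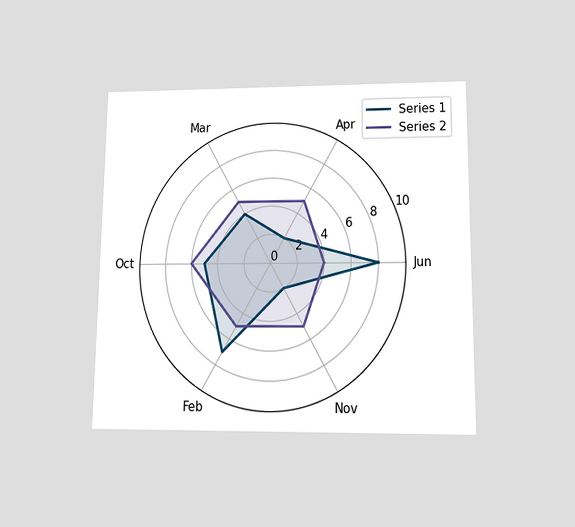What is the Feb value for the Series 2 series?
The chart is viewed slightly from below. On the Feb axis, Series 2 reaches 5.

5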